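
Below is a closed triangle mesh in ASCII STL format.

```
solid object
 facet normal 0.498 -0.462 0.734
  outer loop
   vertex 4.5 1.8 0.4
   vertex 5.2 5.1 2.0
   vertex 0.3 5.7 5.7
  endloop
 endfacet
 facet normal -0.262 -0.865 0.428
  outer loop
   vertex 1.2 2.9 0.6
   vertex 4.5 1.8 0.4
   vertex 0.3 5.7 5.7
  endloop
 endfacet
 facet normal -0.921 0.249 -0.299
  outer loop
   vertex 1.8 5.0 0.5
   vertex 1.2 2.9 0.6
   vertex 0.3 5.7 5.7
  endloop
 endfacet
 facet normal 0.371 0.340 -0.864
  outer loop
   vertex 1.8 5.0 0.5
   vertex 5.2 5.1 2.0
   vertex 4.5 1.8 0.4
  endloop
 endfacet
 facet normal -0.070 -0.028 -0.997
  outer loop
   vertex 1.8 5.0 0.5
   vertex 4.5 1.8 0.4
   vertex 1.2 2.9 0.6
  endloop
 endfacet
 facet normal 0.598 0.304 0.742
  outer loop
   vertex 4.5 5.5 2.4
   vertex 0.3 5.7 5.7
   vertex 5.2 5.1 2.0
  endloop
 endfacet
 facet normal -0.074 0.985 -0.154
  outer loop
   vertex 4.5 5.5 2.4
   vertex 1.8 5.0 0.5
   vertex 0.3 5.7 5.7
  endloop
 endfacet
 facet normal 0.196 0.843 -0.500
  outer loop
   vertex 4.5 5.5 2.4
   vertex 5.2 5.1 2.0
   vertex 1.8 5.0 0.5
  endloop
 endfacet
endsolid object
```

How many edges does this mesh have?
12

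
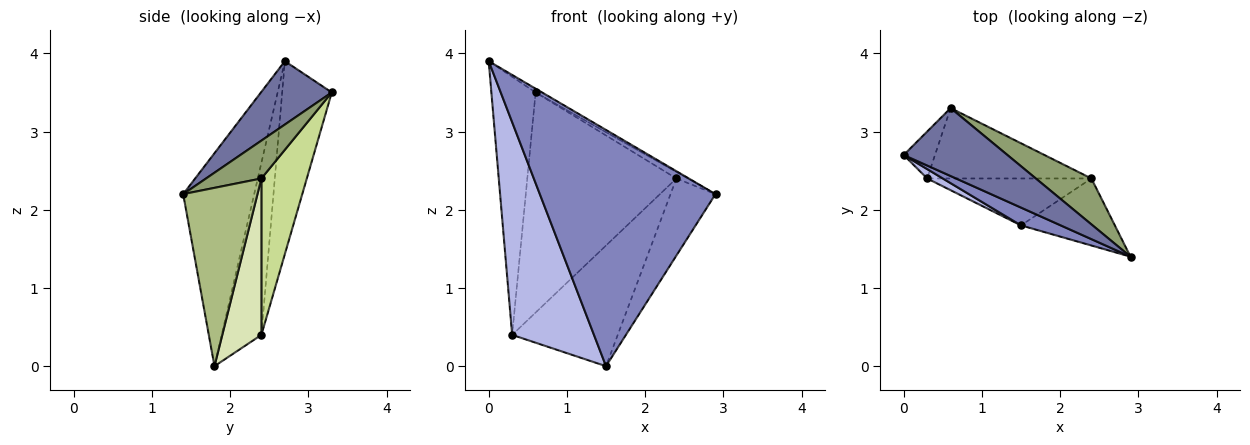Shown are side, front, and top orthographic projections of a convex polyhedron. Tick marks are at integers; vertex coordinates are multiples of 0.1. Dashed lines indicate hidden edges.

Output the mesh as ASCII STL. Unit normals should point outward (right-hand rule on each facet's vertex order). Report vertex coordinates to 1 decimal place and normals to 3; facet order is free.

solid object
 facet normal 0.521 0.047 0.852
  outer loop
   vertex 0.6 3.3 3.5
   vertex 0.0 2.7 3.9
   vertex 2.9 1.4 2.2
  endloop
 endfacet
 facet normal -0.374 -0.925 0.070
  outer loop
   vertex 1.5 1.8 0.0
   vertex 2.9 1.4 2.2
   vertex 0.0 2.7 3.9
  endloop
 endfacet
 facet normal -0.741 0.661 -0.120
  outer loop
   vertex 0.3 2.4 0.4
   vertex 0.0 2.7 3.9
   vertex 0.6 3.3 3.5
  endloop
 endfacet
 facet normal -0.436 -0.899 0.040
  outer loop
   vertex 0.3 2.4 0.4
   vertex 1.5 1.8 0.0
   vertex 0.0 2.7 3.9
  endloop
 endfacet
 facet normal 0.559 0.116 0.821
  outer loop
   vertex 2.4 2.4 2.4
   vertex 0.6 3.3 3.5
   vertex 2.9 1.4 2.2
  endloop
 endfacet
 facet normal 0.780 0.472 -0.411
  outer loop
   vertex 2.4 2.4 2.4
   vertex 2.9 1.4 2.2
   vertex 1.5 1.8 0.0
  endloop
 endfacet
 facet normal 0.279 0.915 -0.293
  outer loop
   vertex 2.4 2.4 2.4
   vertex 0.3 2.4 0.4
   vertex 0.6 3.3 3.5
  endloop
 endfacet
 facet normal 0.326 0.881 -0.343
  outer loop
   vertex 2.4 2.4 2.4
   vertex 1.5 1.8 0.0
   vertex 0.3 2.4 0.4
  endloop
 endfacet
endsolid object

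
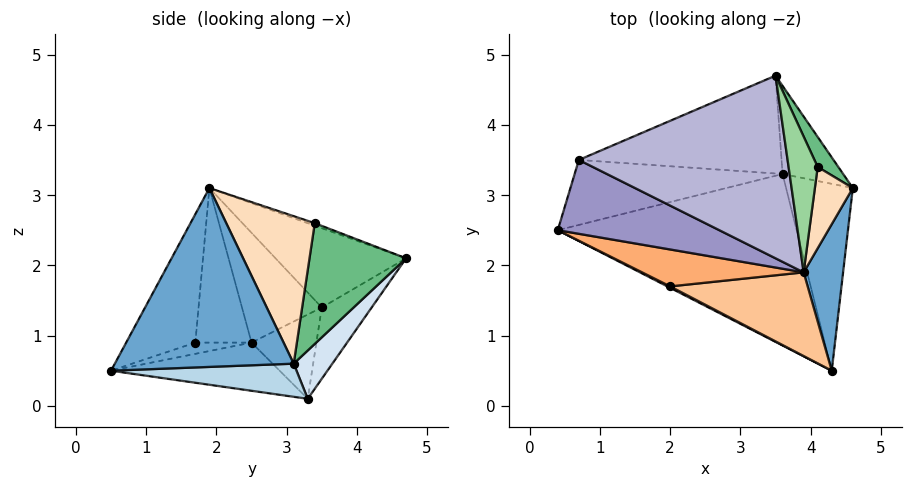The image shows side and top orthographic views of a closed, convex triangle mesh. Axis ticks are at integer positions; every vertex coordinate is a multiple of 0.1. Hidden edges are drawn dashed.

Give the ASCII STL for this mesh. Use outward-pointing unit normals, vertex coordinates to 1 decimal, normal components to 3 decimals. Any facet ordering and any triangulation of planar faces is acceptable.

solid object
 facet normal 0.969 -0.120 0.214
  outer loop
   vertex 3.9 1.9 3.1
   vertex 4.3 0.5 0.5
   vertex 4.6 3.1 0.6
  endloop
 endfacet
 facet normal -0.194 -0.186 -0.963
  outer loop
   vertex 3.6 3.3 0.1
   vertex 4.3 0.5 0.5
   vertex 0.4 2.5 0.9
  endloop
 endfacet
 facet normal 0.444 -0.017 -0.896
  outer loop
   vertex 3.6 3.3 0.1
   vertex 4.6 3.1 0.6
   vertex 4.3 0.5 0.5
  endloop
 endfacet
 facet normal 0.407 0.758 -0.510
  outer loop
   vertex 3.6 3.3 0.1
   vertex 3.5 4.7 2.1
   vertex 4.6 3.1 0.6
  endloop
 endfacet
 facet normal -0.444 -0.889 0.111
  outer loop
   vertex 2.0 1.7 0.9
   vertex 0.4 2.5 0.9
   vertex 4.3 0.5 0.5
  endloop
 endfacet
 facet normal -0.405 -0.810 0.424
  outer loop
   vertex 2.0 1.7 0.9
   vertex 3.9 1.9 3.1
   vertex 0.4 2.5 0.9
  endloop
 endfacet
 facet normal -0.370 -0.841 0.396
  outer loop
   vertex 2.0 1.7 0.9
   vertex 4.3 0.5 0.5
   vertex 3.9 1.9 3.1
  endloop
 endfacet
 facet normal 0.967 -0.046 0.249
  outer loop
   vertex 4.1 3.4 2.6
   vertex 3.9 1.9 3.1
   vertex 4.6 3.1 0.6
  endloop
 endfacet
 facet normal 0.875 0.461 0.149
  outer loop
   vertex 4.1 3.4 2.6
   vertex 4.6 3.1 0.6
   vertex 3.5 4.7 2.1
  endloop
 endfacet
 facet normal -0.081 0.325 0.942
  outer loop
   vertex 4.1 3.4 2.6
   vertex 3.5 4.7 2.1
   vertex 3.9 1.9 3.1
  endloop
 endfacet
 facet normal -0.326 0.499 -0.803
  outer loop
   vertex 0.7 3.5 1.4
   vertex 3.6 3.3 0.1
   vertex 0.4 2.5 0.9
  endloop
 endfacet
 facet normal -0.200 0.798 -0.569
  outer loop
   vertex 0.7 3.5 1.4
   vertex 3.5 4.7 2.1
   vertex 3.6 3.3 0.1
  endloop
 endfacet
 facet normal -0.546 -0.238 0.803
  outer loop
   vertex 0.7 3.5 1.4
   vertex 0.4 2.5 0.9
   vertex 3.9 1.9 3.1
  endloop
 endfacet
 facet normal -0.342 0.272 0.899
  outer loop
   vertex 0.7 3.5 1.4
   vertex 3.9 1.9 3.1
   vertex 3.5 4.7 2.1
  endloop
 endfacet
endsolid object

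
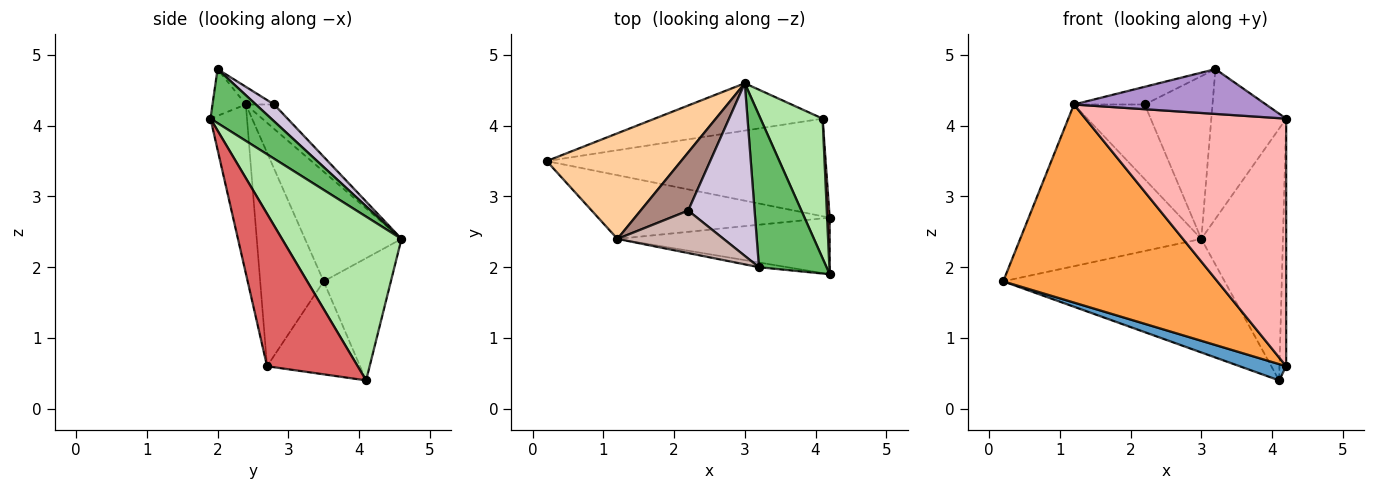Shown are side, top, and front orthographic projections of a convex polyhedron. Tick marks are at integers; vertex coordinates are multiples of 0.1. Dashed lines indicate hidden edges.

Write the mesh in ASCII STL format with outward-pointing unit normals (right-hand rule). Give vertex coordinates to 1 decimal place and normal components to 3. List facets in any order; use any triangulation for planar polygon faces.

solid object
 facet normal -0.312 -0.156 -0.937
  outer loop
   vertex 4.1 4.1 0.4
   vertex 4.2 2.7 0.6
   vertex 0.2 3.5 1.8
  endloop
 endfacet
 facet normal -0.270 0.889 -0.371
  outer loop
   vertex 4.1 4.1 0.4
   vertex 0.2 3.5 1.8
   vertex 3.0 4.6 2.4
  endloop
 endfacet
 facet normal -0.272 -0.916 -0.295
  outer loop
   vertex 1.2 2.4 4.3
   vertex 0.2 3.5 1.8
   vertex 4.2 2.7 0.6
  endloop
 endfacet
 facet normal -0.407 0.765 0.499
  outer loop
   vertex 1.2 2.4 4.3
   vertex 3.0 4.6 2.4
   vertex 0.2 3.5 1.8
  endloop
 endfacet
 facet normal 0.495 0.610 0.619
  outer loop
   vertex 4.2 1.9 4.1
   vertex 3.0 4.6 2.4
   vertex 3.2 2.0 4.8
  endloop
 endfacet
 facet normal 0.788 0.538 0.299
  outer loop
   vertex 4.2 1.9 4.1
   vertex 4.1 4.1 0.4
   vertex 3.0 4.6 2.4
  endloop
 endfacet
 facet normal 0.997 0.074 0.017
  outer loop
   vertex 4.2 1.9 4.1
   vertex 4.2 2.7 0.6
   vertex 4.1 4.1 0.4
  endloop
 endfacet
 facet normal -0.175 -0.960 -0.219
  outer loop
   vertex 4.2 1.9 4.1
   vertex 1.2 2.4 4.3
   vertex 4.2 2.7 0.6
  endloop
 endfacet
 facet normal -0.170 -0.980 -0.103
  outer loop
   vertex 4.2 1.9 4.1
   vertex 3.2 2.0 4.8
   vertex 1.2 2.4 4.3
  endloop
 endfacet
 facet normal 0.182 0.674 0.716
  outer loop
   vertex 2.2 2.8 4.3
   vertex 3.2 2.0 4.8
   vertex 3.0 4.6 2.4
  endloop
 endfacet
 facet normal -0.301 0.752 0.586
  outer loop
   vertex 2.2 2.8 4.3
   vertex 3.0 4.6 2.4
   vertex 1.2 2.4 4.3
  endloop
 endfacet
 facet normal -0.152 0.380 0.912
  outer loop
   vertex 2.2 2.8 4.3
   vertex 1.2 2.4 4.3
   vertex 3.2 2.0 4.8
  endloop
 endfacet
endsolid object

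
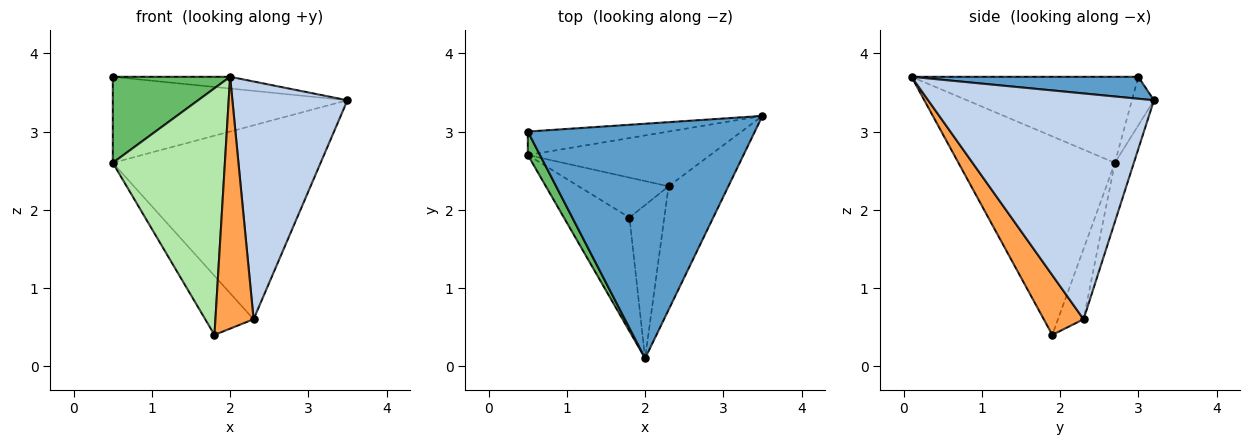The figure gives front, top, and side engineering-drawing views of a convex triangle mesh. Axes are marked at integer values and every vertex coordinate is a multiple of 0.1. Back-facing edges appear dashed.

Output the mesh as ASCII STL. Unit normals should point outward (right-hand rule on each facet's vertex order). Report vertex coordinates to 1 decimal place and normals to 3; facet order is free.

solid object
 facet normal 0.096 0.050 0.994
  outer loop
   vertex 2.0 0.1 3.7
   vertex 3.5 3.2 3.4
   vertex 0.5 3.0 3.7
  endloop
 endfacet
 facet normal 0.867 -0.442 -0.230
  outer loop
   vertex 2.3 2.3 0.6
   vertex 3.5 3.2 3.4
   vertex 2.0 0.1 3.7
  endloop
 endfacet
 facet normal 0.665 -0.638 -0.388
  outer loop
   vertex 2.3 2.3 0.6
   vertex 2.0 0.1 3.7
   vertex 1.8 1.9 0.4
  endloop
 endfacet
 facet normal -0.402 0.759 -0.513
  outer loop
   vertex 0.5 2.7 2.6
   vertex 2.3 2.3 0.6
   vertex 1.8 1.9 0.4
  endloop
 endfacet
 facet normal -0.881 -0.456 0.124
  outer loop
   vertex 0.5 2.7 2.6
   vertex 2.0 0.1 3.7
   vertex 0.5 3.0 3.7
  endloop
 endfacet
 facet normal -0.785 -0.563 -0.259
  outer loop
   vertex 0.5 2.7 2.6
   vertex 1.8 1.9 0.4
   vertex 2.0 0.1 3.7
  endloop
 endfacet
 facet normal -0.090 0.961 -0.262
  outer loop
   vertex 0.5 2.7 2.6
   vertex 0.5 3.0 3.7
   vertex 3.5 3.2 3.4
  endloop
 endfacet
 facet normal -0.088 0.959 -0.271
  outer loop
   vertex 0.5 2.7 2.6
   vertex 3.5 3.2 3.4
   vertex 2.3 2.3 0.6
  endloop
 endfacet
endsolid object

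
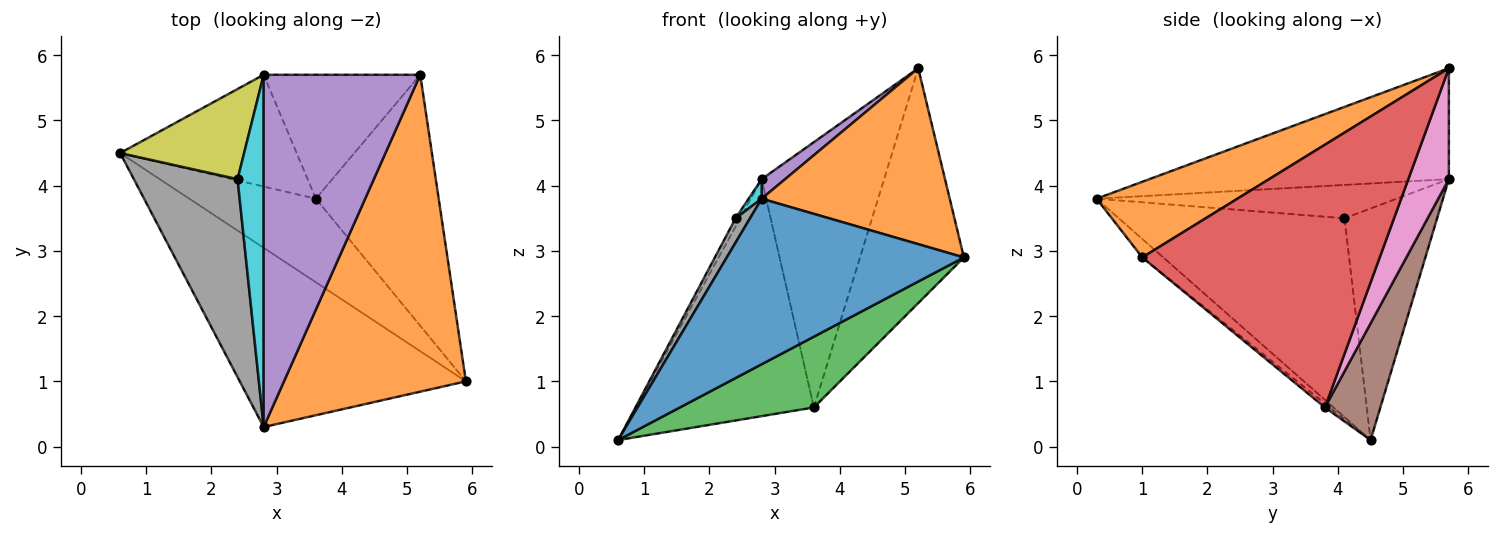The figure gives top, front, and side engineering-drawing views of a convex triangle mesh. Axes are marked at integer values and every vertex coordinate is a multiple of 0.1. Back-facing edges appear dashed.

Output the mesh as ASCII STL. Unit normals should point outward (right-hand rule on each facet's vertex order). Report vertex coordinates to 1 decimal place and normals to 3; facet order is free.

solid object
 facet normal -0.060 -0.677 -0.733
  outer loop
   vertex 2.8 0.3 3.8
   vertex 0.6 4.5 0.1
   vertex 5.9 1.0 2.9
  endloop
 endfacet
 facet normal 0.342 -0.456 0.822
  outer loop
   vertex 2.8 0.3 3.8
   vertex 5.9 1.0 2.9
   vertex 5.2 5.7 5.8
  endloop
 endfacet
 facet normal -0.024 -0.646 -0.763
  outer loop
   vertex 3.6 3.8 0.6
   vertex 5.9 1.0 2.9
   vertex 0.6 4.5 0.1
  endloop
 endfacet
 facet normal 0.842 0.368 -0.394
  outer loop
   vertex 3.6 3.8 0.6
   vertex 5.2 5.7 5.8
   vertex 5.9 1.0 2.9
  endloop
 endfacet
 facet normal -0.577 -0.045 0.815
  outer loop
   vertex 2.8 5.7 4.1
   vertex 2.8 0.3 3.8
   vertex 5.2 5.7 5.8
  endloop
 endfacet
 facet normal 0.272 0.870 -0.410
  outer loop
   vertex 2.8 5.7 4.1
   vertex 3.6 3.8 0.6
   vertex 0.6 4.5 0.1
  endloop
 endfacet
 facet normal 0.287 0.868 -0.405
  outer loop
   vertex 2.8 5.7 4.1
   vertex 5.2 5.7 5.8
   vertex 3.6 3.8 0.6
  endloop
 endfacet
 facet normal -0.885 -0.057 0.462
  outer loop
   vertex 2.4 4.1 3.5
   vertex 0.6 4.5 0.1
   vertex 2.8 0.3 3.8
  endloop
 endfacet
 facet normal -0.881 0.043 0.471
  outer loop
   vertex 2.4 4.1 3.5
   vertex 2.8 5.7 4.1
   vertex 0.6 4.5 0.1
  endloop
 endfacet
 facet normal -0.787 -0.034 0.616
  outer loop
   vertex 2.4 4.1 3.5
   vertex 2.8 0.3 3.8
   vertex 2.8 5.7 4.1
  endloop
 endfacet
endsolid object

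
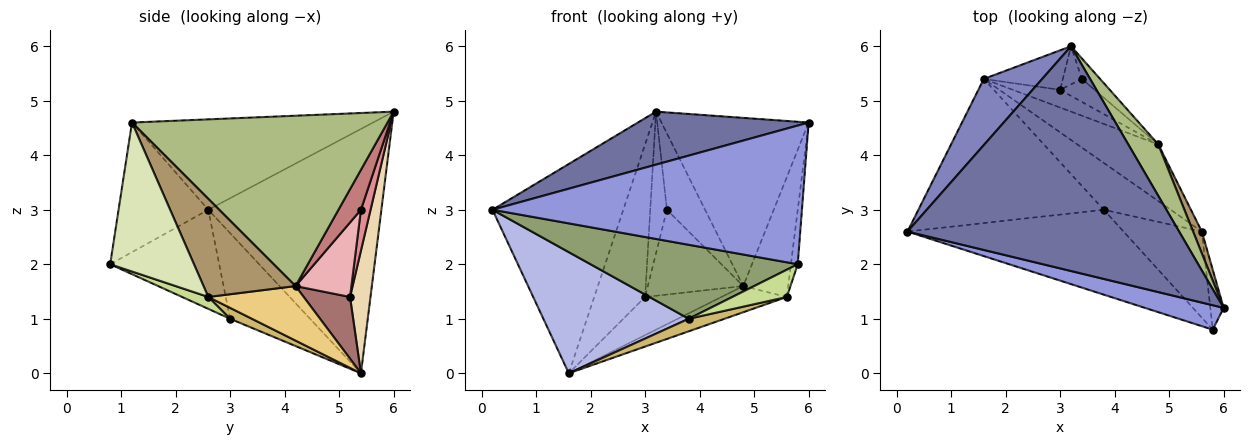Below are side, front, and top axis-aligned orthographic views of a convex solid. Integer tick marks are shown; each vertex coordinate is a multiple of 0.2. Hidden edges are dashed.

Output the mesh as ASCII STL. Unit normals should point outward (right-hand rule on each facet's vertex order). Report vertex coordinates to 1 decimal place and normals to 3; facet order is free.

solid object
 facet normal -0.308 -0.218 0.926
  outer loop
   vertex 3.2 6.0 4.8
   vertex 0.2 2.6 3.0
   vertex 6.0 1.2 4.6
  endloop
 endfacet
 facet normal -0.784 0.592 0.187
  outer loop
   vertex 1.6 5.4 0.0
   vertex 0.2 2.6 3.0
   vertex 3.2 6.0 4.8
  endloop
 endfacet
 facet normal -0.275 -0.947 0.167
  outer loop
   vertex 5.8 0.8 2.0
   vertex 6.0 1.2 4.6
   vertex 0.2 2.6 3.0
  endloop
 endfacet
 facet normal -0.334 -0.606 -0.722
  outer loop
   vertex 3.8 3.0 1.0
   vertex 0.2 2.6 3.0
   vertex 1.6 5.4 0.0
  endloop
 endfacet
 facet normal -0.327 -0.621 -0.712
  outer loop
   vertex 3.8 3.0 1.0
   vertex 5.8 0.8 2.0
   vertex 0.2 2.6 3.0
  endloop
 endfacet
 facet normal 0.857 0.493 0.151
  outer loop
   vertex 4.8 4.2 1.6
   vertex 3.2 6.0 4.8
   vertex 6.0 1.2 4.6
  endloop
 endfacet
 facet normal 0.143 -0.299 -0.944
  outer loop
   vertex 5.6 2.6 1.4
   vertex 5.8 0.8 2.0
   vertex 3.8 3.0 1.0
  endloop
 endfacet
 facet normal 0.993 0.081 -0.089
  outer loop
   vertex 5.6 2.6 1.4
   vertex 6.0 1.2 4.6
   vertex 5.8 0.8 2.0
  endloop
 endfacet
 facet normal 0.896 0.438 0.080
  outer loop
   vertex 5.6 2.6 1.4
   vertex 4.8 4.2 1.6
   vertex 6.0 1.2 4.6
  endloop
 endfacet
 facet normal 0.155 -0.255 -0.954
  outer loop
   vertex 5.6 2.6 1.4
   vertex 3.8 3.0 1.0
   vertex 1.6 5.4 0.0
  endloop
 endfacet
 facet normal 0.521 0.358 -0.775
  outer loop
   vertex 5.6 2.6 1.4
   vertex 1.6 5.4 0.0
   vertex 4.8 4.2 1.6
  endloop
 endfacet
 facet normal 0.363 0.902 -0.234
  outer loop
   vertex 3.0 5.2 1.4
   vertex 1.6 5.4 0.0
   vertex 3.2 6.0 4.8
  endloop
 endfacet
 facet normal 0.482 0.795 -0.369
  outer loop
   vertex 3.0 5.2 1.4
   vertex 4.8 4.2 1.6
   vertex 1.6 5.4 0.0
  endloop
 endfacet
 facet normal 0.495 0.839 -0.225
  outer loop
   vertex 3.4 5.4 3.0
   vertex 3.2 6.0 4.8
   vertex 4.8 4.2 1.6
  endloop
 endfacet
 facet normal 0.487 0.844 -0.227
  outer loop
   vertex 3.4 5.4 3.0
   vertex 3.0 5.2 1.4
   vertex 3.2 6.0 4.8
  endloop
 endfacet
 facet normal 0.492 0.840 -0.228
  outer loop
   vertex 3.4 5.4 3.0
   vertex 4.8 4.2 1.6
   vertex 3.0 5.2 1.4
  endloop
 endfacet
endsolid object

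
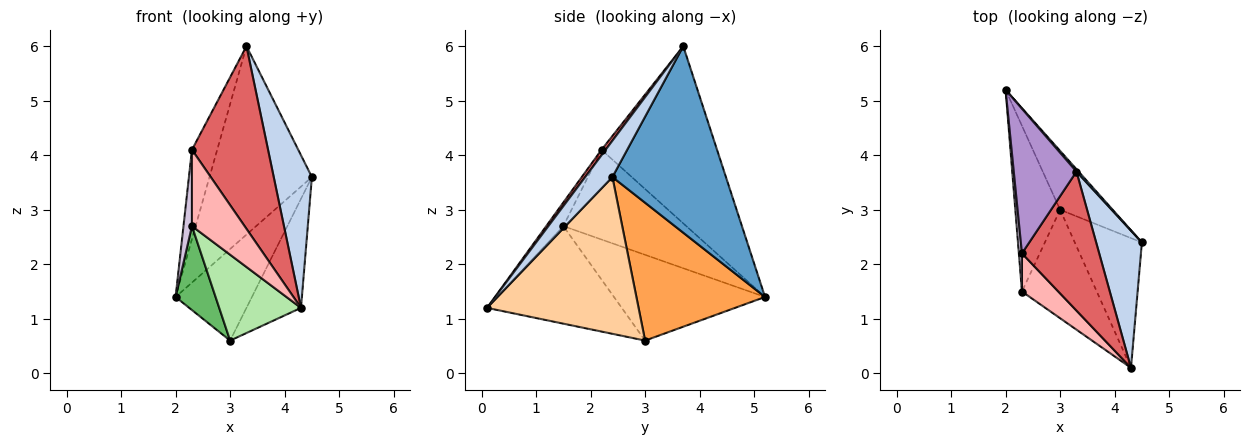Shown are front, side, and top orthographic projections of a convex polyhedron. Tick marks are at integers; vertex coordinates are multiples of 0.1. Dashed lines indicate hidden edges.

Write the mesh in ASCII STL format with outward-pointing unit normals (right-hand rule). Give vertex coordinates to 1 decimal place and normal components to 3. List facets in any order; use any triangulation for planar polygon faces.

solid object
 facet normal 0.743 0.670 0.009
  outer loop
   vertex 3.3 3.7 6.0
   vertex 4.5 2.4 3.6
   vertex 2.0 5.2 1.4
  endloop
 endfacet
 facet normal 0.469 -0.657 0.590
  outer loop
   vertex 3.3 3.7 6.0
   vertex 4.3 0.1 1.2
   vertex 4.5 2.4 3.6
  endloop
 endfacet
 facet normal 0.817 0.485 -0.312
  outer loop
   vertex 3.0 3.0 0.6
   vertex 2.0 5.2 1.4
   vertex 4.5 2.4 3.6
  endloop
 endfacet
 facet normal 0.873 0.314 -0.374
  outer loop
   vertex 3.0 3.0 0.6
   vertex 4.5 2.4 3.6
   vertex 4.3 0.1 1.2
  endloop
 endfacet
 facet normal -0.863 -0.228 -0.451
  outer loop
   vertex 3.0 3.0 0.6
   vertex 2.3 1.5 2.7
   vertex 2.0 5.2 1.4
  endloop
 endfacet
 facet normal -0.715 -0.434 -0.548
  outer loop
   vertex 3.0 3.0 0.6
   vertex 4.3 0.1 1.2
   vertex 2.3 1.5 2.7
  endloop
 endfacet
 facet normal 0.043 -0.795 0.605
  outer loop
   vertex 2.3 2.2 4.1
   vertex 4.3 0.1 1.2
   vertex 3.3 3.7 6.0
  endloop
 endfacet
 facet normal -0.279 -0.859 0.429
  outer loop
   vertex 2.3 2.2 4.1
   vertex 2.3 1.5 2.7
   vertex 4.3 0.1 1.2
  endloop
 endfacet
 facet normal -0.923 0.202 0.327
  outer loop
   vertex 2.3 2.2 4.1
   vertex 3.3 3.7 6.0
   vertex 2.0 5.2 1.4
  endloop
 endfacet
 facet normal -0.997 -0.069 0.034
  outer loop
   vertex 2.3 2.2 4.1
   vertex 2.0 5.2 1.4
   vertex 2.3 1.5 2.7
  endloop
 endfacet
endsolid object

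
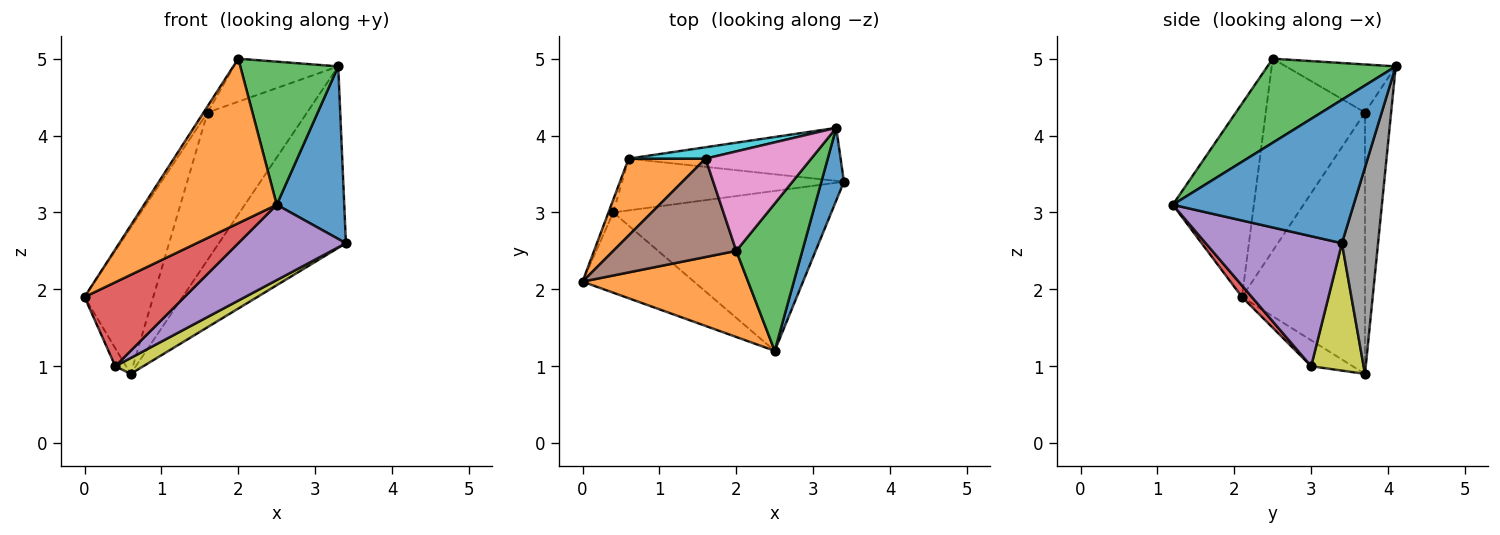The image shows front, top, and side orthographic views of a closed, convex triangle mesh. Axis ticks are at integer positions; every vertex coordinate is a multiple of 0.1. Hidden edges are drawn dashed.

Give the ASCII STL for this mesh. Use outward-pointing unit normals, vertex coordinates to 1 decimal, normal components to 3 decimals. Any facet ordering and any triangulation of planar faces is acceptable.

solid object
 facet normal 0.927 -0.346 0.146
  outer loop
   vertex 3.3 4.1 4.9
   vertex 2.5 1.2 3.1
   vertex 3.4 3.4 2.6
  endloop
 endfacet
 facet normal -0.476 -0.779 0.408
  outer loop
   vertex 2.0 2.5 5.0
   vertex 0.0 2.1 1.9
   vertex 2.5 1.2 3.1
  endloop
 endfacet
 facet normal 0.674 -0.515 0.530
  outer loop
   vertex 2.0 2.5 5.0
   vertex 2.5 1.2 3.1
   vertex 3.3 4.1 4.9
  endloop
 endfacet
 facet normal 0.071 -0.721 -0.689
  outer loop
   vertex 0.4 3.0 1.0
   vertex 2.5 1.2 3.1
   vertex 0.0 2.1 1.9
  endloop
 endfacet
 facet normal 0.475 -0.375 -0.796
  outer loop
   vertex 0.4 3.0 1.0
   vertex 3.4 3.4 2.6
   vertex 2.5 1.2 3.1
  endloop
 endfacet
 facet normal -0.842 0.034 0.539
  outer loop
   vertex 1.6 3.7 4.3
   vertex 0.0 2.1 1.9
   vertex 2.0 2.5 5.0
  endloop
 endfacet
 facet normal -0.385 0.366 0.847
  outer loop
   vertex 1.6 3.7 4.3
   vertex 2.0 2.5 5.0
   vertex 3.3 4.1 4.9
  endloop
 endfacet
 facet normal 0.263 0.926 -0.270
  outer loop
   vertex 0.6 3.7 0.9
   vertex 3.3 4.1 4.9
   vertex 3.4 3.4 2.6
  endloop
 endfacet
 facet normal 0.481 -0.257 -0.838
  outer loop
   vertex 0.6 3.7 0.9
   vertex 3.4 3.4 2.6
   vertex 0.4 3.0 1.0
  endloop
 endfacet
 facet normal -0.253 0.965 0.074
  outer loop
   vertex 0.6 3.7 0.9
   vertex 1.6 3.7 4.3
   vertex 3.3 4.1 4.9
  endloop
 endfacet
 facet normal -0.953 0.247 -0.176
  outer loop
   vertex 0.6 3.7 0.9
   vertex 0.4 3.0 1.0
   vertex 0.0 2.1 1.9
  endloop
 endfacet
 facet normal -0.846 0.472 0.249
  outer loop
   vertex 0.6 3.7 0.9
   vertex 0.0 2.1 1.9
   vertex 1.6 3.7 4.3
  endloop
 endfacet
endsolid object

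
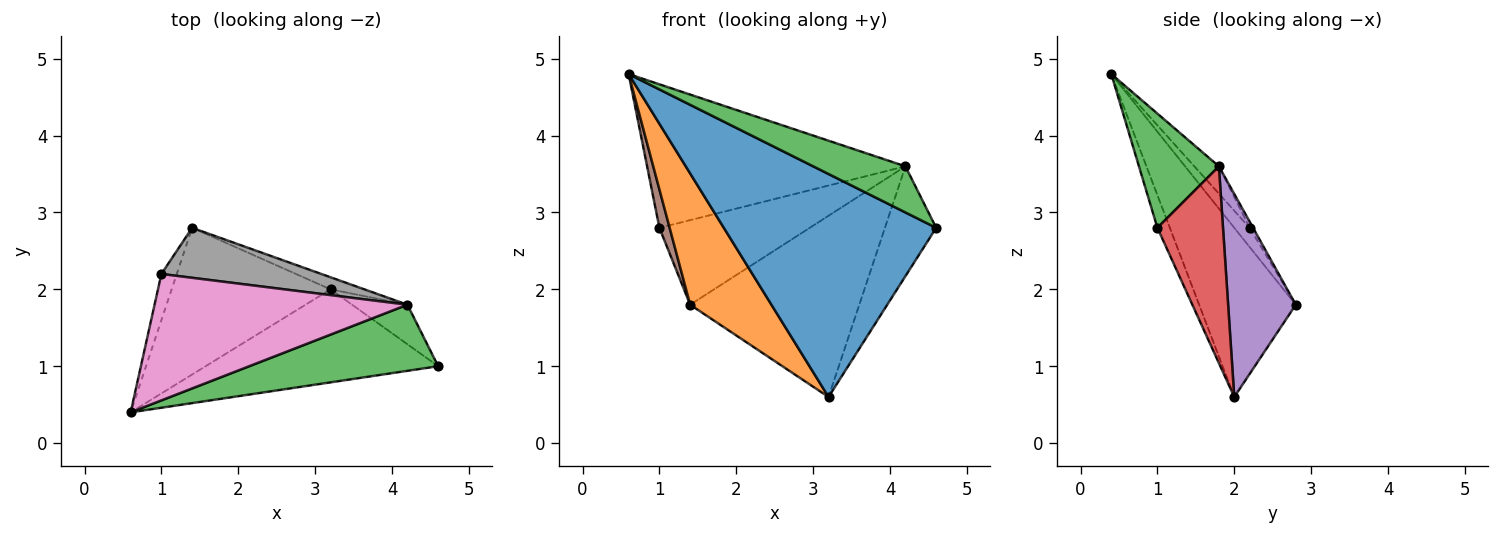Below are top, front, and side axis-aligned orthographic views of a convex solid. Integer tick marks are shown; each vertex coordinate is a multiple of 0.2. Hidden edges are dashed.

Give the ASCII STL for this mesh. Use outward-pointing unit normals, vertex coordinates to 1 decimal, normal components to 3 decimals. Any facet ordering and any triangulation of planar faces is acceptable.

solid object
 facet normal -0.054 -0.922 -0.385
  outer loop
   vertex 3.2 2.0 0.6
   vertex 4.6 1.0 2.8
   vertex 0.6 0.4 4.8
  endloop
 endfacet
 facet normal -0.621 -0.523 -0.584
  outer loop
   vertex 3.2 2.0 0.6
   vertex 0.6 0.4 4.8
   vertex 1.4 2.8 1.8
  endloop
 endfacet
 facet normal 0.444 -0.513 0.735
  outer loop
   vertex 4.2 1.8 3.6
   vertex 0.6 0.4 4.8
   vertex 4.6 1.0 2.8
  endloop
 endfacet
 facet normal 0.769 0.601 -0.216
  outer loop
   vertex 4.2 1.8 3.6
   vertex 4.6 1.0 2.8
   vertex 3.2 2.0 0.6
  endloop
 endfacet
 facet normal 0.371 0.927 -0.062
  outer loop
   vertex 4.2 1.8 3.6
   vertex 3.2 2.0 0.6
   vertex 1.4 2.8 1.8
  endloop
 endfacet
 facet normal -0.693 -0.462 -0.554
  outer loop
   vertex 1.0 2.2 2.8
   vertex 1.4 2.8 1.8
   vertex 0.6 0.4 4.8
  endloop
 endfacet
 facet normal -0.071 0.748 0.659
  outer loop
   vertex 1.0 2.2 2.8
   vertex 0.6 0.4 4.8
   vertex 4.2 1.8 3.6
  endloop
 endfacet
 facet normal -0.020 0.861 0.509
  outer loop
   vertex 1.0 2.2 2.8
   vertex 4.2 1.8 3.6
   vertex 1.4 2.8 1.8
  endloop
 endfacet
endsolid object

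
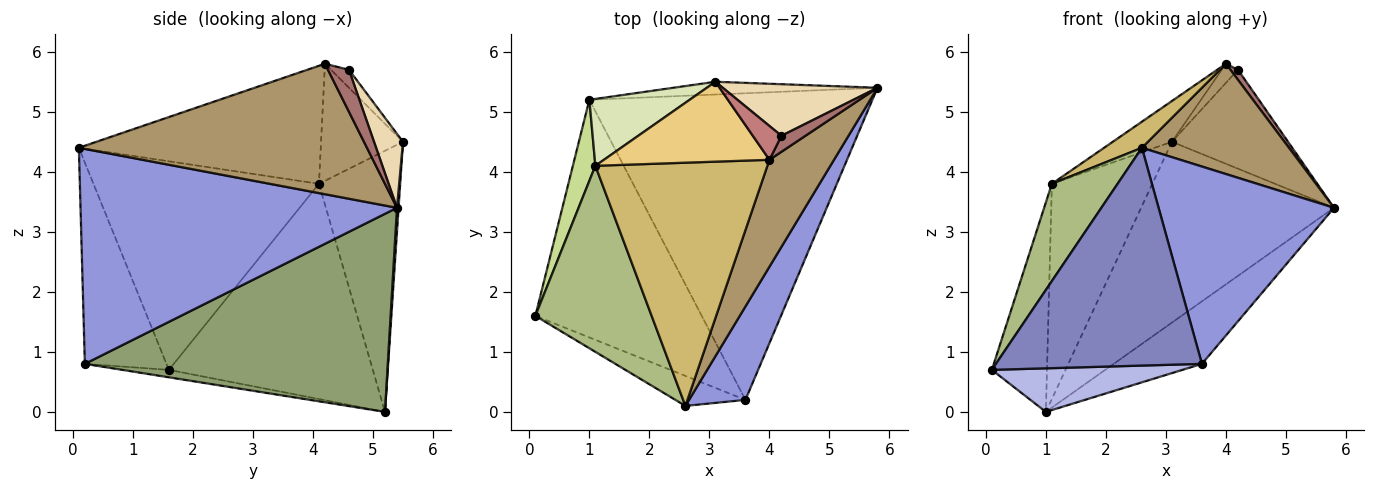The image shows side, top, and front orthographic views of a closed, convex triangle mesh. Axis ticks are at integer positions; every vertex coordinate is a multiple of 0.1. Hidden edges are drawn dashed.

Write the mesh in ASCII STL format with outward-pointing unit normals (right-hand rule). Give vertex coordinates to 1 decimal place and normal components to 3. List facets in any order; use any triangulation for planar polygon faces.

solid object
 facet normal 0.008 0.997 -0.070
  outer loop
   vertex 1.0 5.2 0.0
   vertex 3.1 5.5 4.5
   vertex 5.8 5.4 3.4
  endloop
 endfacet
 facet normal -0.365 -0.922 -0.127
  outer loop
   vertex 3.6 0.2 0.8
   vertex 2.6 0.1 4.4
   vertex 0.1 1.6 0.7
  endloop
 endfacet
 facet normal 0.852 -0.472 0.224
  outer loop
   vertex 3.6 0.2 0.8
   vertex 5.8 5.4 3.4
   vertex 2.6 0.1 4.4
  endloop
 endfacet
 facet normal -0.044 -0.180 -0.983
  outer loop
   vertex 3.6 0.2 0.8
   vertex 0.1 1.6 0.7
   vertex 1.0 5.2 0.0
  endloop
 endfacet
 facet normal 0.566 0.165 -0.808
  outer loop
   vertex 3.6 0.2 0.8
   vertex 1.0 5.2 0.0
   vertex 5.8 5.4 3.4
  endloop
 endfacet
 facet normal -0.846 -0.247 0.472
  outer loop
   vertex 1.1 4.1 3.8
   vertex 0.1 1.6 0.7
   vertex 2.6 0.1 4.4
  endloop
 endfacet
 facet normal -0.960 0.260 0.100
  outer loop
   vertex 1.1 4.1 3.8
   vertex 1.0 5.2 0.0
   vertex 0.1 1.6 0.7
  endloop
 endfacet
 facet normal -0.611 0.756 0.235
  outer loop
   vertex 1.1 4.1 3.8
   vertex 3.1 5.5 4.5
   vertex 1.0 5.2 0.0
  endloop
 endfacet
 facet normal 0.815 -0.416 0.403
  outer loop
   vertex 4.0 4.2 5.8
   vertex 2.6 0.1 4.4
   vertex 5.8 5.4 3.4
  endloop
 endfacet
 facet normal -0.563 -0.088 0.821
  outer loop
   vertex 4.0 4.2 5.8
   vertex 1.1 4.1 3.8
   vertex 2.6 0.1 4.4
  endloop
 endfacet
 facet normal -0.533 0.385 0.754
  outer loop
   vertex 4.0 4.2 5.8
   vertex 3.1 5.5 4.5
   vertex 1.1 4.1 3.8
  endloop
 endfacet
 facet normal 0.216 0.866 0.451
  outer loop
   vertex 4.2 4.6 5.7
   vertex 5.8 5.4 3.4
   vertex 3.1 5.5 4.5
  endloop
 endfacet
 facet normal 0.829 -0.296 0.474
  outer loop
   vertex 4.2 4.6 5.7
   vertex 4.0 4.2 5.8
   vertex 5.8 5.4 3.4
  endloop
 endfacet
 facet normal -0.480 0.431 0.764
  outer loop
   vertex 4.2 4.6 5.7
   vertex 3.1 5.5 4.5
   vertex 4.0 4.2 5.8
  endloop
 endfacet
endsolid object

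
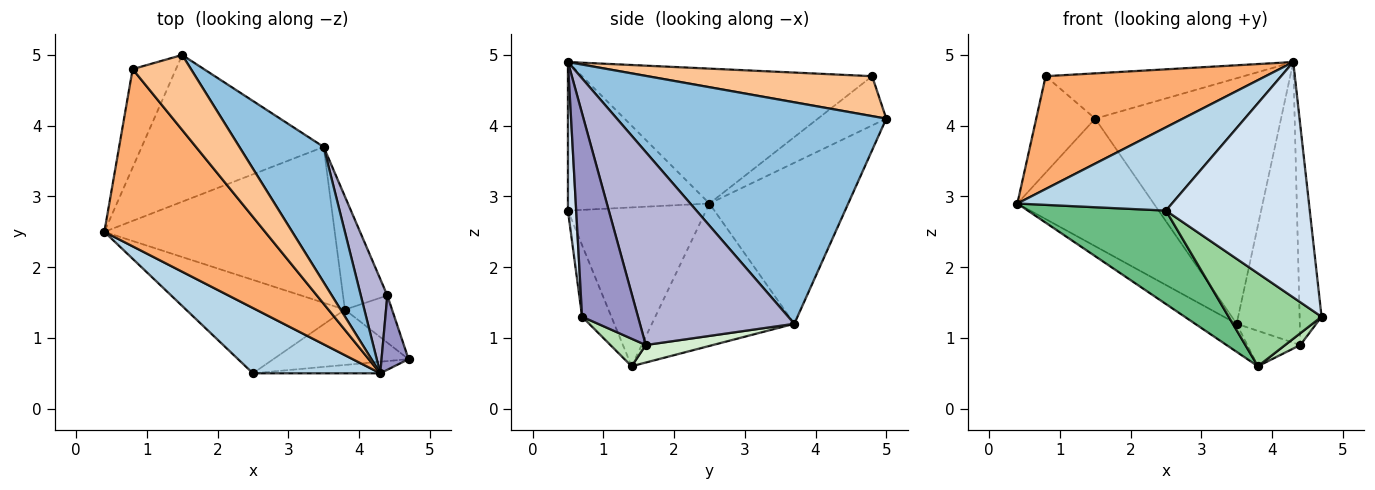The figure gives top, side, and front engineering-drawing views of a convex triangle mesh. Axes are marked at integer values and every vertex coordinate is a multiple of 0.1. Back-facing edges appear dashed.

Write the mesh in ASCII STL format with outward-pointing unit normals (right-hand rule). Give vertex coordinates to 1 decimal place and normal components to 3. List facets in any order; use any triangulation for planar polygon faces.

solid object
 facet normal -0.555 0.546 -0.628
  outer loop
   vertex 3.5 3.7 1.2
   vertex 0.4 2.5 2.9
   vertex 1.5 5.0 4.1
  endloop
 endfacet
 facet normal 0.786 0.542 0.299
  outer loop
   vertex 3.5 3.7 1.2
   vertex 1.5 5.0 4.1
   vertex 4.3 0.5 4.9
  endloop
 endfacet
 facet normal -0.584 -0.639 0.501
  outer loop
   vertex 2.5 0.5 2.8
   vertex 4.3 0.5 4.9
   vertex 0.4 2.5 2.9
  endloop
 endfacet
 facet normal 0.057 -0.997 -0.049
  outer loop
   vertex 2.5 0.5 2.8
   vertex 4.7 0.7 1.3
   vertex 4.3 0.5 4.9
  endloop
 endfacet
 facet normal -0.630 0.543 -0.554
  outer loop
   vertex 0.8 4.8 4.7
   vertex 1.5 5.0 4.1
   vertex 0.4 2.5 2.9
  endloop
 endfacet
 facet normal -0.578 -0.438 0.688
  outer loop
   vertex 0.8 4.8 4.7
   vertex 0.4 2.5 2.9
   vertex 4.3 0.5 4.9
  endloop
 endfacet
 facet normal 0.506 0.446 0.739
  outer loop
   vertex 0.8 4.8 4.7
   vertex 4.3 0.5 4.9
   vertex 1.5 5.0 4.1
  endloop
 endfacet
 facet normal -0.520 0.152 -0.841
  outer loop
   vertex 3.8 1.4 0.6
   vertex 0.4 2.5 2.9
   vertex 3.5 3.7 1.2
  endloop
 endfacet
 facet normal -0.577 -0.577 -0.577
  outer loop
   vertex 3.8 1.4 0.6
   vertex 2.5 0.5 2.8
   vertex 0.4 2.5 2.9
  endloop
 endfacet
 facet normal -0.261 -0.829 -0.494
  outer loop
   vertex 3.8 1.4 0.6
   vertex 4.7 0.7 1.3
   vertex 2.5 0.5 2.8
  endloop
 endfacet
 facet normal 0.493 -0.211 -0.844
  outer loop
   vertex 4.4 1.6 0.9
   vertex 4.7 0.7 1.3
   vertex 3.8 1.4 0.6
  endloop
 endfacet
 facet normal 0.353 0.279 -0.893
  outer loop
   vertex 4.4 1.6 0.9
   vertex 3.8 1.4 0.6
   vertex 3.5 3.7 1.2
  endloop
 endfacet
 facet normal 0.924 0.363 0.123
  outer loop
   vertex 4.4 1.6 0.9
   vertex 4.3 0.5 4.9
   vertex 4.7 0.7 1.3
  endloop
 endfacet
 facet normal 0.918 0.375 0.126
  outer loop
   vertex 4.4 1.6 0.9
   vertex 3.5 3.7 1.2
   vertex 4.3 0.5 4.9
  endloop
 endfacet
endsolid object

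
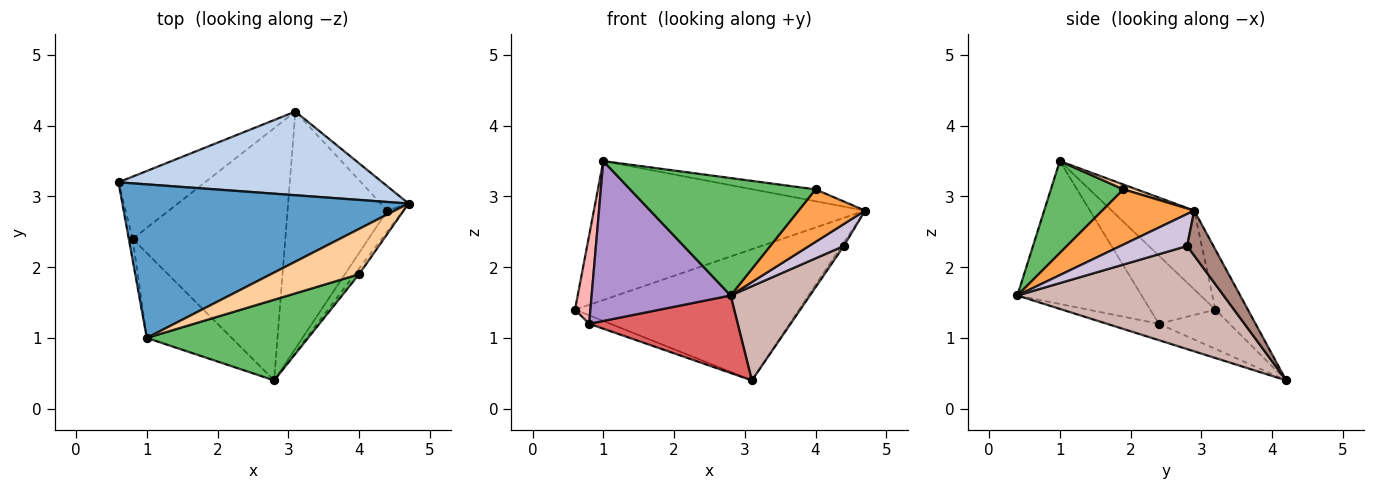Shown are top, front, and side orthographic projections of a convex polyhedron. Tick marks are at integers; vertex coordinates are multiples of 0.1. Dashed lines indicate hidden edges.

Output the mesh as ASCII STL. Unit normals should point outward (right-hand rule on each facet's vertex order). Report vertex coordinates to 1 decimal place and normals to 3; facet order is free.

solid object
 facet normal -0.200 0.657 0.727
  outer loop
   vertex 1.0 1.0 3.5
   vertex 4.7 2.9 2.8
   vertex 0.6 3.2 1.4
  endloop
 endfacet
 facet normal -0.121 0.837 0.534
  outer loop
   vertex 3.1 4.2 0.4
   vertex 0.6 3.2 1.4
   vertex 4.7 2.9 2.8
  endloop
 endfacet
 facet normal 0.809 -0.585 -0.062
  outer loop
   vertex 4.0 1.9 3.1
   vertex 2.8 0.4 1.6
   vertex 4.7 2.9 2.8
  endloop
 endfacet
 facet normal 0.053 0.253 0.966
  outer loop
   vertex 4.0 1.9 3.1
   vertex 4.7 2.9 2.8
   vertex 1.0 1.0 3.5
  endloop
 endfacet
 facet normal 0.307 -0.784 0.539
  outer loop
   vertex 4.0 1.9 3.1
   vertex 1.0 1.0 3.5
   vertex 2.8 0.4 1.6
  endloop
 endfacet
 facet normal -0.411 0.123 -0.903
  outer loop
   vertex 0.8 2.4 1.2
   vertex 0.6 3.2 1.4
   vertex 3.1 4.2 0.4
  endloop
 endfacet
 facet normal -0.102 -0.292 -0.951
  outer loop
   vertex 0.8 2.4 1.2
   vertex 3.1 4.2 0.4
   vertex 2.8 0.4 1.6
  endloop
 endfacet
 facet normal -0.972 -0.229 -0.055
  outer loop
   vertex 0.8 2.4 1.2
   vertex 1.0 1.0 3.5
   vertex 0.6 3.2 1.4
  endloop
 endfacet
 facet normal -0.620 -0.693 -0.368
  outer loop
   vertex 0.8 2.4 1.2
   vertex 2.8 0.4 1.6
   vertex 1.0 1.0 3.5
  endloop
 endfacet
 facet normal 0.812 -0.424 -0.402
  outer loop
   vertex 4.4 2.8 2.3
   vertex 4.7 2.9 2.8
   vertex 2.8 0.4 1.6
  endloop
 endfacet
 facet normal 0.848 0.076 -0.524
  outer loop
   vertex 4.4 2.8 2.3
   vertex 3.1 4.2 0.4
   vertex 4.7 2.9 2.8
  endloop
 endfacet
 facet normal 0.693 -0.266 -0.670
  outer loop
   vertex 4.4 2.8 2.3
   vertex 2.8 0.4 1.6
   vertex 3.1 4.2 0.4
  endloop
 endfacet
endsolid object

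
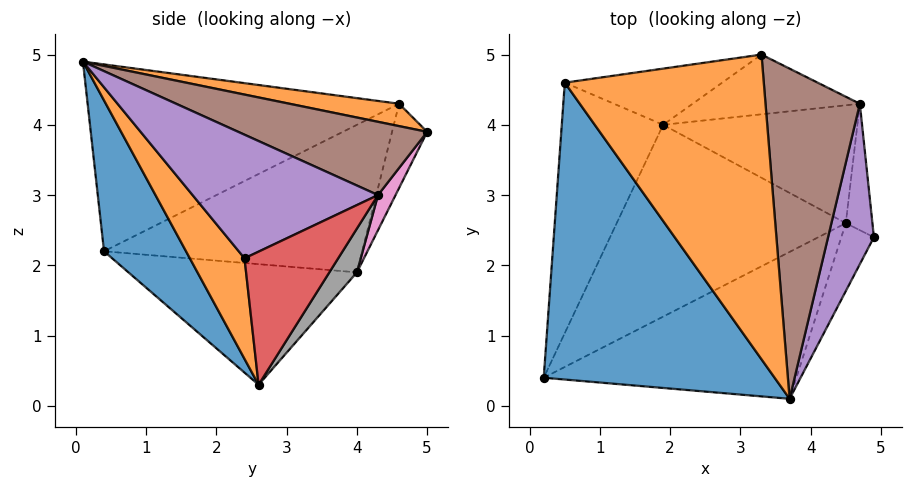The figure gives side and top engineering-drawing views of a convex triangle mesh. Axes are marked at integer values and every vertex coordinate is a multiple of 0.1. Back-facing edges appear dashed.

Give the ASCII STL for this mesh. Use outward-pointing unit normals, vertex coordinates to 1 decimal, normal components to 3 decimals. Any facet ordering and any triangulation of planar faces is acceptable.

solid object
 facet normal 0.255 -0.867 -0.427
  outer loop
   vertex 4.5 2.6 0.3
   vertex 3.7 0.1 4.9
   vertex 0.2 0.4 2.2
  endloop
 endfacet
 facet normal 0.717 -0.657 -0.232
  outer loop
   vertex 4.5 2.6 0.3
   vertex 4.9 2.4 2.1
   vertex 3.7 0.1 4.9
  endloop
 endfacet
 facet normal -0.461 0.145 -0.876
  outer loop
   vertex 1.9 4.0 1.9
   vertex 4.5 2.6 0.3
   vertex 0.2 0.4 2.2
  endloop
 endfacet
 facet normal 0.962 0.192 -0.192
  outer loop
   vertex 4.7 4.3 3.0
   vertex 4.9 2.4 2.1
   vertex 4.5 2.6 0.3
  endloop
 endfacet
 facet normal 0.936 -0.066 0.347
  outer loop
   vertex 4.7 4.3 3.0
   vertex 3.7 0.1 4.9
   vertex 4.9 2.4 2.1
  endloop
 endfacet
 facet normal 0.600 0.207 0.773
  outer loop
   vertex 4.7 4.3 3.0
   vertex 3.3 5.0 3.9
   vertex 3.7 0.1 4.9
  endloop
 endfacet
 facet normal 0.106 0.858 -0.503
  outer loop
   vertex 4.7 4.3 3.0
   vertex 1.9 4.0 1.9
   vertex 3.3 5.0 3.9
  endloop
 endfacet
 facet normal 0.121 0.836 -0.535
  outer loop
   vertex 4.7 4.3 3.0
   vertex 4.5 2.6 0.3
   vertex 1.9 4.0 1.9
  endloop
 endfacet
 facet normal -0.780 0.324 -0.536
  outer loop
   vertex 0.5 4.6 4.3
   vertex 1.9 4.0 1.9
   vertex 0.2 0.4 2.2
  endloop
 endfacet
 facet normal -0.180 0.924 -0.336
  outer loop
   vertex 0.5 4.6 4.3
   vertex 3.3 5.0 3.9
   vertex 1.9 4.0 1.9
  endloop
 endfacet
 facet normal -0.595 -0.325 0.735
  outer loop
   vertex 0.5 4.6 4.3
   vertex 0.2 0.4 2.2
   vertex 3.7 0.1 4.9
  endloop
 endfacet
 facet normal 0.109 0.207 0.972
  outer loop
   vertex 0.5 4.6 4.3
   vertex 3.7 0.1 4.9
   vertex 3.3 5.0 3.9
  endloop
 endfacet
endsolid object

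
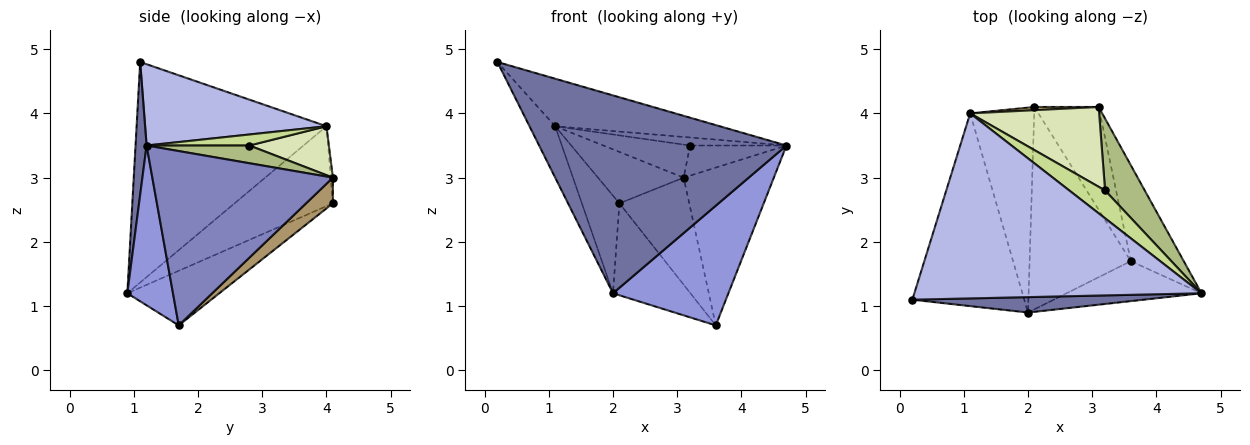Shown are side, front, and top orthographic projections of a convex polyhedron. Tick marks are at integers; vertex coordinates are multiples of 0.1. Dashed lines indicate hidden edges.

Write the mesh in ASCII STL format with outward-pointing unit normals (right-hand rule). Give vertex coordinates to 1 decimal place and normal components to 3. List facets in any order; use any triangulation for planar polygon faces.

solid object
 facet normal 0.045 -0.996 0.078
  outer loop
   vertex 2.0 0.9 1.2
   vertex 4.7 1.2 3.5
   vertex 0.2 1.1 4.8
  endloop
 endfacet
 facet normal 0.863 0.431 -0.262
  outer loop
   vertex 3.6 1.7 0.7
   vertex 3.1 4.1 3.0
   vertex 4.7 1.2 3.5
  endloop
 endfacet
 facet normal 0.351 -0.888 -0.297
  outer loop
   vertex 3.6 1.7 0.7
   vertex 4.7 1.2 3.5
   vertex 2.0 0.9 1.2
  endloop
 endfacet
 facet normal 0.265 0.240 0.934
  outer loop
   vertex 1.1 4.0 3.8
   vertex 0.2 1.1 4.8
   vertex 4.7 1.2 3.5
  endloop
 endfacet
 facet normal -0.885 0.120 -0.449
  outer loop
   vertex 1.1 4.0 3.8
   vertex 2.0 0.9 1.2
   vertex 0.2 1.1 4.8
  endloop
 endfacet
 facet normal 0.381 0.357 0.853
  outer loop
   vertex 3.2 2.8 3.5
   vertex 4.7 1.2 3.5
   vertex 3.1 4.1 3.0
  endloop
 endfacet
 facet normal 0.284 0.266 0.921
  outer loop
   vertex 3.2 2.8 3.5
   vertex 1.1 4.0 3.8
   vertex 4.7 1.2 3.5
  endloop
 endfacet
 facet normal 0.331 0.361 0.872
  outer loop
   vertex 3.2 2.8 3.5
   vertex 3.1 4.1 3.0
   vertex 1.1 4.0 3.8
  endloop
 endfacet
 facet normal 0.267 0.695 -0.667
  outer loop
   vertex 2.1 4.1 2.6
   vertex 3.1 4.1 3.0
   vertex 3.6 1.7 0.7
  endloop
 endfacet
 facet normal -0.025 0.998 0.062
  outer loop
   vertex 2.1 4.1 2.6
   vertex 1.1 4.0 3.8
   vertex 3.1 4.1 3.0
  endloop
 endfacet
 facet normal -0.441 0.371 -0.817
  outer loop
   vertex 2.1 4.1 2.6
   vertex 3.6 1.7 0.7
   vertex 2.0 0.9 1.2
  endloop
 endfacet
 facet normal -0.748 0.286 -0.599
  outer loop
   vertex 2.1 4.1 2.6
   vertex 2.0 0.9 1.2
   vertex 1.1 4.0 3.8
  endloop
 endfacet
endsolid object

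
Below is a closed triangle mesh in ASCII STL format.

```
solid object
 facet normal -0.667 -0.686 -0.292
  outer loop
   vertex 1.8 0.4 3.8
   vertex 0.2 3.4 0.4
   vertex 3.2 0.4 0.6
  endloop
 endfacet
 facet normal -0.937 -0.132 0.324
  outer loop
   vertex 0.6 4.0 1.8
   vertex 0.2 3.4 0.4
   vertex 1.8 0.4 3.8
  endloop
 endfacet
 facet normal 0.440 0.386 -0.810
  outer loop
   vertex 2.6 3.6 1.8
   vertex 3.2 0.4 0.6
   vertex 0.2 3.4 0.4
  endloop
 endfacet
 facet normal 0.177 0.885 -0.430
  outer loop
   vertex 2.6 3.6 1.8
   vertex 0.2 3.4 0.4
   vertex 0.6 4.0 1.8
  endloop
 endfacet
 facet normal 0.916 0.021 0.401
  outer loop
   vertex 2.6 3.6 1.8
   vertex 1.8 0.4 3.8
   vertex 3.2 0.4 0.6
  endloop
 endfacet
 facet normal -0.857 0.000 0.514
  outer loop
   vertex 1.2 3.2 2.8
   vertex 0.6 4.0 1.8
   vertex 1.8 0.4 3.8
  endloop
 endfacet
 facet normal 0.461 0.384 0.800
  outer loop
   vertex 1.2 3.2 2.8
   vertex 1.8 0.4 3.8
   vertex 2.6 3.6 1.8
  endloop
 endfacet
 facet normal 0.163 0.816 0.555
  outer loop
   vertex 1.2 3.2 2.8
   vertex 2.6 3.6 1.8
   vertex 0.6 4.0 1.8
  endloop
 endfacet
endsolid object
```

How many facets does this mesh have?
8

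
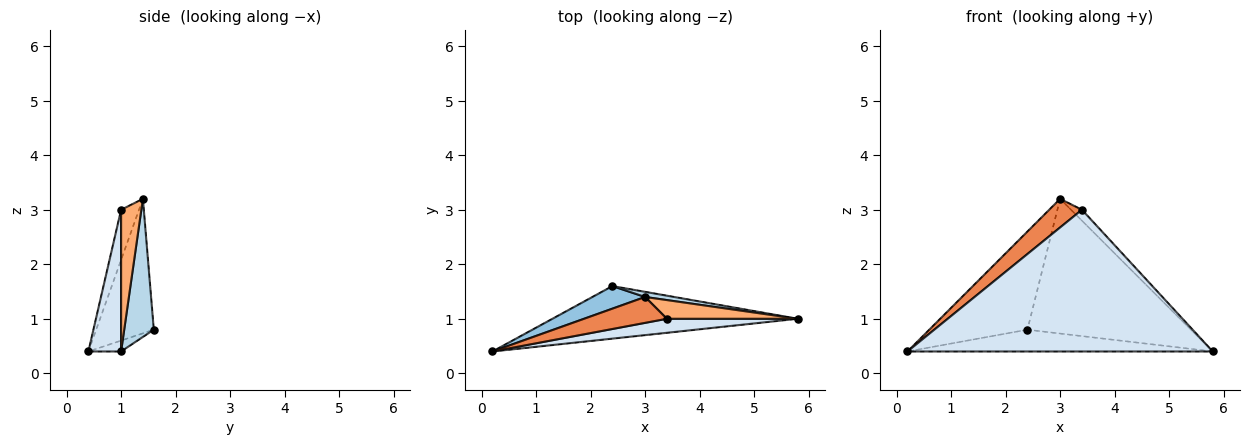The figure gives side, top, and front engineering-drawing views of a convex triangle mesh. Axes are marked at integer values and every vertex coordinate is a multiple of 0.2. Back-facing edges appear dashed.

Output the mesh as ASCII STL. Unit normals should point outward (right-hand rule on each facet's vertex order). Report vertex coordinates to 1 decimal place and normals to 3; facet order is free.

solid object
 facet normal -0.041 0.383 -0.923
  outer loop
   vertex 2.4 1.6 0.8
   vertex 5.8 1.0 0.4
   vertex 0.2 0.4 0.4
  endloop
 endfacet
 facet normal -0.497 0.846 0.195
  outer loop
   vertex 3.0 1.4 3.2
   vertex 2.4 1.6 0.8
   vertex 0.2 0.4 0.4
  endloop
 endfacet
 facet normal 0.178 0.983 0.037
  outer loop
   vertex 3.0 1.4 3.2
   vertex 5.8 1.0 0.4
   vertex 2.4 1.6 0.8
  endloop
 endfacet
 facet normal 0.106 -0.990 0.098
  outer loop
   vertex 3.4 1.0 3.0
   vertex 0.2 0.4 0.4
   vertex 5.8 1.0 0.4
  endloop
 endfacet
 facet normal -0.376 -0.687 0.622
  outer loop
   vertex 3.4 1.0 3.0
   vertex 3.0 1.4 3.2
   vertex 0.2 0.4 0.4
  endloop
 endfacet
 facet normal 0.683 0.368 0.631
  outer loop
   vertex 3.4 1.0 3.0
   vertex 5.8 1.0 0.4
   vertex 3.0 1.4 3.2
  endloop
 endfacet
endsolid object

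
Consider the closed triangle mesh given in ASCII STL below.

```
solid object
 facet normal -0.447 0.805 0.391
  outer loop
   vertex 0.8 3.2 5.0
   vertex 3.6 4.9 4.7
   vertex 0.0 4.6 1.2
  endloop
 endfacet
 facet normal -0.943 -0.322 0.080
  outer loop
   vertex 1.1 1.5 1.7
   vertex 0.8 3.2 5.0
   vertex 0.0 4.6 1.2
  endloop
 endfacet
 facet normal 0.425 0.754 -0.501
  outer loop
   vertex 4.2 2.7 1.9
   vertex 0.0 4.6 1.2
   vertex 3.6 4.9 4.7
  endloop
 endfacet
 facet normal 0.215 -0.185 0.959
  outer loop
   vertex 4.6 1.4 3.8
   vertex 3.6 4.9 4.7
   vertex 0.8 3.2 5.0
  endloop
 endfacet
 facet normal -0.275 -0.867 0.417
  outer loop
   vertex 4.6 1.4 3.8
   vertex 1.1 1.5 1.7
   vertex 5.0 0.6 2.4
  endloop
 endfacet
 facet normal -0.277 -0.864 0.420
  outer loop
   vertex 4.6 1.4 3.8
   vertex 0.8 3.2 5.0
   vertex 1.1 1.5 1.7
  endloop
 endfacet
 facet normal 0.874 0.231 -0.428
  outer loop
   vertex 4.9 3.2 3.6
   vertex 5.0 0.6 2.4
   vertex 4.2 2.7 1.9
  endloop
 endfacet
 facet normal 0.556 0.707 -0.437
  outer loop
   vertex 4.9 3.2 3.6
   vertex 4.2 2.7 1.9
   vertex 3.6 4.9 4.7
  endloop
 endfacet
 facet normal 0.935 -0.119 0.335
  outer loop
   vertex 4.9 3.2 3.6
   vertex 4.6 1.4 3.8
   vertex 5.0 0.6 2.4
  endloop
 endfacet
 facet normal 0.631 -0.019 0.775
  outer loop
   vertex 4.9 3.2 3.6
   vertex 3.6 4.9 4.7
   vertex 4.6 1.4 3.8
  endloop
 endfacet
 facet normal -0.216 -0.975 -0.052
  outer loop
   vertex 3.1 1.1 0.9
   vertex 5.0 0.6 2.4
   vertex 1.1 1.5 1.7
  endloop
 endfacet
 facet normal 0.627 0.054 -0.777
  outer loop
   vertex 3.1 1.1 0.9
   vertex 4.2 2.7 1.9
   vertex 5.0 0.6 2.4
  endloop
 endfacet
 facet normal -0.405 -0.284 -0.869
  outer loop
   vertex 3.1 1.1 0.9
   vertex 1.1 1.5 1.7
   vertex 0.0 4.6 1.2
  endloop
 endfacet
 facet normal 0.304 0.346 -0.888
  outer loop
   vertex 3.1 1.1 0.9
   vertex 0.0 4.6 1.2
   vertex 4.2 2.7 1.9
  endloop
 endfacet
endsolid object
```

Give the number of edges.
21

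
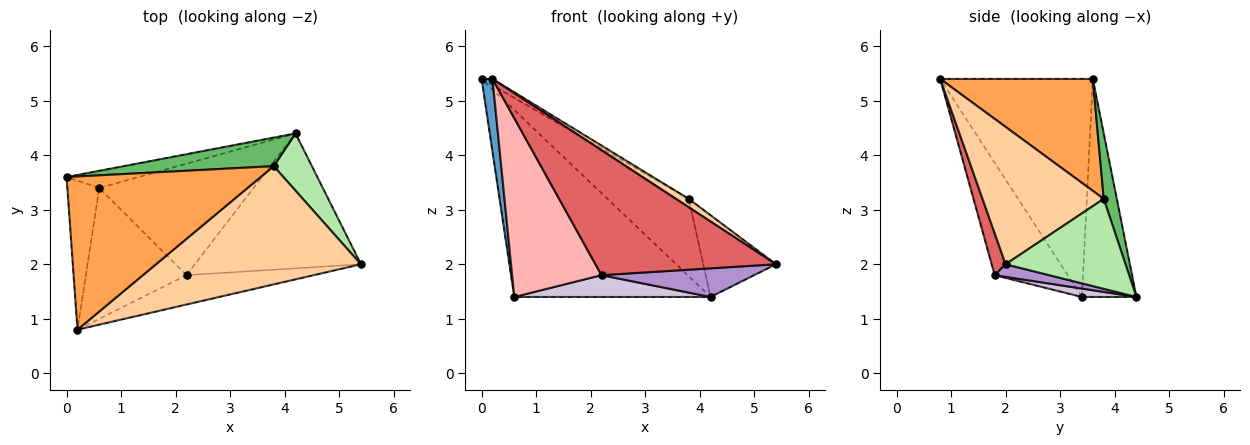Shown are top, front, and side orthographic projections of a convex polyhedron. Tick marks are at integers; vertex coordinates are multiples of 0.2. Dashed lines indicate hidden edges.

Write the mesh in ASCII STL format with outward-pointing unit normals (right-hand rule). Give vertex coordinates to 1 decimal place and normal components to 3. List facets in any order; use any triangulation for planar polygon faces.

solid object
 facet normal -0.987 -0.070 -0.145
  outer loop
   vertex 0.6 3.4 1.4
   vertex 0.2 0.8 5.4
   vertex 0.0 3.6 5.4
  endloop
 endfacet
 facet normal -0.267 0.960 -0.088
  outer loop
   vertex 0.6 3.4 1.4
   vertex 0.0 3.6 5.4
   vertex 4.2 4.4 1.4
  endloop
 endfacet
 facet normal 0.499 0.036 0.866
  outer loop
   vertex 3.8 3.8 3.2
   vertex 0.0 3.6 5.4
   vertex 0.2 0.8 5.4
  endloop
 endfacet
 facet normal 0.556 -0.059 0.829
  outer loop
   vertex 3.8 3.8 3.2
   vertex 0.2 0.8 5.4
   vertex 5.4 2.0 2.0
  endloop
 endfacet
 facet normal 0.149 0.928 0.342
  outer loop
   vertex 3.8 3.8 3.2
   vertex 4.2 4.4 1.4
   vertex 0.0 3.6 5.4
  endloop
 endfacet
 facet normal 0.804 0.487 0.341
  outer loop
   vertex 3.8 3.8 3.2
   vertex 5.4 2.0 2.0
   vertex 4.2 4.4 1.4
  endloop
 endfacet
 facet normal 0.075 -0.971 -0.228
  outer loop
   vertex 2.2 1.8 1.8
   vertex 5.4 2.0 2.0
   vertex 0.2 0.8 5.4
  endloop
 endfacet
 facet normal -0.550 -0.674 -0.493
  outer loop
   vertex 2.2 1.8 1.8
   vertex 0.2 0.8 5.4
   vertex 0.6 3.4 1.4
  endloop
 endfacet
 facet normal 0.074 -0.207 -0.976
  outer loop
   vertex 2.2 1.8 1.8
   vertex 4.2 4.4 1.4
   vertex 5.4 2.0 2.0
  endloop
 endfacet
 facet normal 0.053 -0.192 -0.980
  outer loop
   vertex 2.2 1.8 1.8
   vertex 0.6 3.4 1.4
   vertex 4.2 4.4 1.4
  endloop
 endfacet
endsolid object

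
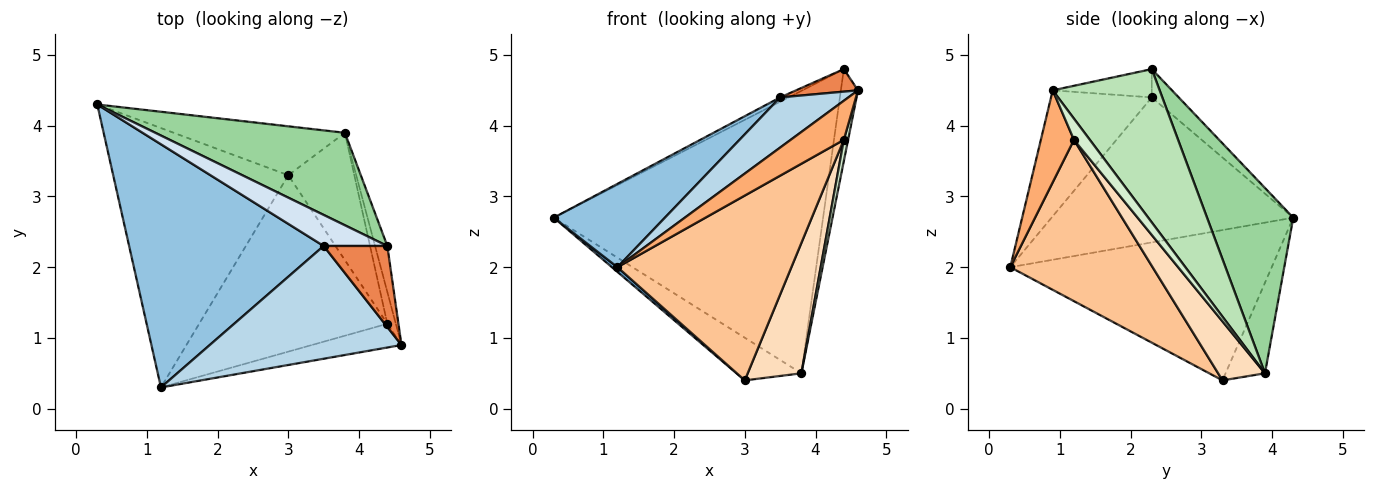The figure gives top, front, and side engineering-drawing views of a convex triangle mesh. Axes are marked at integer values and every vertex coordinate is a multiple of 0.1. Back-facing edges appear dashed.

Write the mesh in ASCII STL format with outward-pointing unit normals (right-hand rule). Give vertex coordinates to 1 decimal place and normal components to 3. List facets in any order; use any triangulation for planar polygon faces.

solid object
 facet normal -0.651 -0.014 -0.759
  outer loop
   vertex 3.0 3.3 0.4
   vertex 1.2 0.3 2.0
   vertex 0.3 4.3 2.7
  endloop
 endfacet
 facet normal -0.576 -0.265 0.773
  outer loop
   vertex 3.5 2.3 4.4
   vertex 0.3 4.3 2.7
   vertex 1.2 0.3 2.0
  endloop
 endfacet
 facet normal -0.515 -0.348 0.783
  outer loop
   vertex 3.5 2.3 4.4
   vertex 1.2 0.3 2.0
   vertex 4.6 0.9 4.5
  endloop
 endfacet
 facet normal -0.403 0.126 0.907
  outer loop
   vertex 3.5 2.3 4.4
   vertex 4.4 2.3 4.8
   vertex 0.3 4.3 2.7
  endloop
 endfacet
 facet normal -0.394 -0.246 0.886
  outer loop
   vertex 3.5 2.3 4.4
   vertex 4.6 0.9 4.5
   vertex 4.4 2.3 4.8
  endloop
 endfacet
 facet normal 0.470 -0.755 -0.458
  outer loop
   vertex 4.4 1.2 3.8
   vertex 4.6 0.9 4.5
   vertex 1.2 0.3 2.0
  endloop
 endfacet
 facet normal 0.509 -0.623 -0.594
  outer loop
   vertex 4.4 1.2 3.8
   vertex 1.2 0.3 2.0
   vertex 3.0 3.3 0.4
  endloop
 endfacet
 facet normal 0.529 -0.607 -0.593
  outer loop
   vertex 3.8 3.9 0.5
   vertex 4.4 1.2 3.8
   vertex 3.0 3.3 0.4
  endloop
 endfacet
 facet normal -0.370 0.610 -0.700
  outer loop
   vertex 3.8 3.9 0.5
   vertex 3.0 3.3 0.4
   vertex 0.3 4.3 2.7
  endloop
 endfacet
 facet normal 0.291 0.909 0.298
  outer loop
   vertex 3.8 3.9 0.5
   vertex 0.3 4.3 2.7
   vertex 4.4 2.3 4.8
  endloop
 endfacet
 facet normal 0.984 0.157 -0.079
  outer loop
   vertex 3.8 3.9 0.5
   vertex 4.4 2.3 4.8
   vertex 4.6 0.9 4.5
  endloop
 endfacet
 facet normal 0.901 -0.240 -0.361
  outer loop
   vertex 3.8 3.9 0.5
   vertex 4.6 0.9 4.5
   vertex 4.4 1.2 3.8
  endloop
 endfacet
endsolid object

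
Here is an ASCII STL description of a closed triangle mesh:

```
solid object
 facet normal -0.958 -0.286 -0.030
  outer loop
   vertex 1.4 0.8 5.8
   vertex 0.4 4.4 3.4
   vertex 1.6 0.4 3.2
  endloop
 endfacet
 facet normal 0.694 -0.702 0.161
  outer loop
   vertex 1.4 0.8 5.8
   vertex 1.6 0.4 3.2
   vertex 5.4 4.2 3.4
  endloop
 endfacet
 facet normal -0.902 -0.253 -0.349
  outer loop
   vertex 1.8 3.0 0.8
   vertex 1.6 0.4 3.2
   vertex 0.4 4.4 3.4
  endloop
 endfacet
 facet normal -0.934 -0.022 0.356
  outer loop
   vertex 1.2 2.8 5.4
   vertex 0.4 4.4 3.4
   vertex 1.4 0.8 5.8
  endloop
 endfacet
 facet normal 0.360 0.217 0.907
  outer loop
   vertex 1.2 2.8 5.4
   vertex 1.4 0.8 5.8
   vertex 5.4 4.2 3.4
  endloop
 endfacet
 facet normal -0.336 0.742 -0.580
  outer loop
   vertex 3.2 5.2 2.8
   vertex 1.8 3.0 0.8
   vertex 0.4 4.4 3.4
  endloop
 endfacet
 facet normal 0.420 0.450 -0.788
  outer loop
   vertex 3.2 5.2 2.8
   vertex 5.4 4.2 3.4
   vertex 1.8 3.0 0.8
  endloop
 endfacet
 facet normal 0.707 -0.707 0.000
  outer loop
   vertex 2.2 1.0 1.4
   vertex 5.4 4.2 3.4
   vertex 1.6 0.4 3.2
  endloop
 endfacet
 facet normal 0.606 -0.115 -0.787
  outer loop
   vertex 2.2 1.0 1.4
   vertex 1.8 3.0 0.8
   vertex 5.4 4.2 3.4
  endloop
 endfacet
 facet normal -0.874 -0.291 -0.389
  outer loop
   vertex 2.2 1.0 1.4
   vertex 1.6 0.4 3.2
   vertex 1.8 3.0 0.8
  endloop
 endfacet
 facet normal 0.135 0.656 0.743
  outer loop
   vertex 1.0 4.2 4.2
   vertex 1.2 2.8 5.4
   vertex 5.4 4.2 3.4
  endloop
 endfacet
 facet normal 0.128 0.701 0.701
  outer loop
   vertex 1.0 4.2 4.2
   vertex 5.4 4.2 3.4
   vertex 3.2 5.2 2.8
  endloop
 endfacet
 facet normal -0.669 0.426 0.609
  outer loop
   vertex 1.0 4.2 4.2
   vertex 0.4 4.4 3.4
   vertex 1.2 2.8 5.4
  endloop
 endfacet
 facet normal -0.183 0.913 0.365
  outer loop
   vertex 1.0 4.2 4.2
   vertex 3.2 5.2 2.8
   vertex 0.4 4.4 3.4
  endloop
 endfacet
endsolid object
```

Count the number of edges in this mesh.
21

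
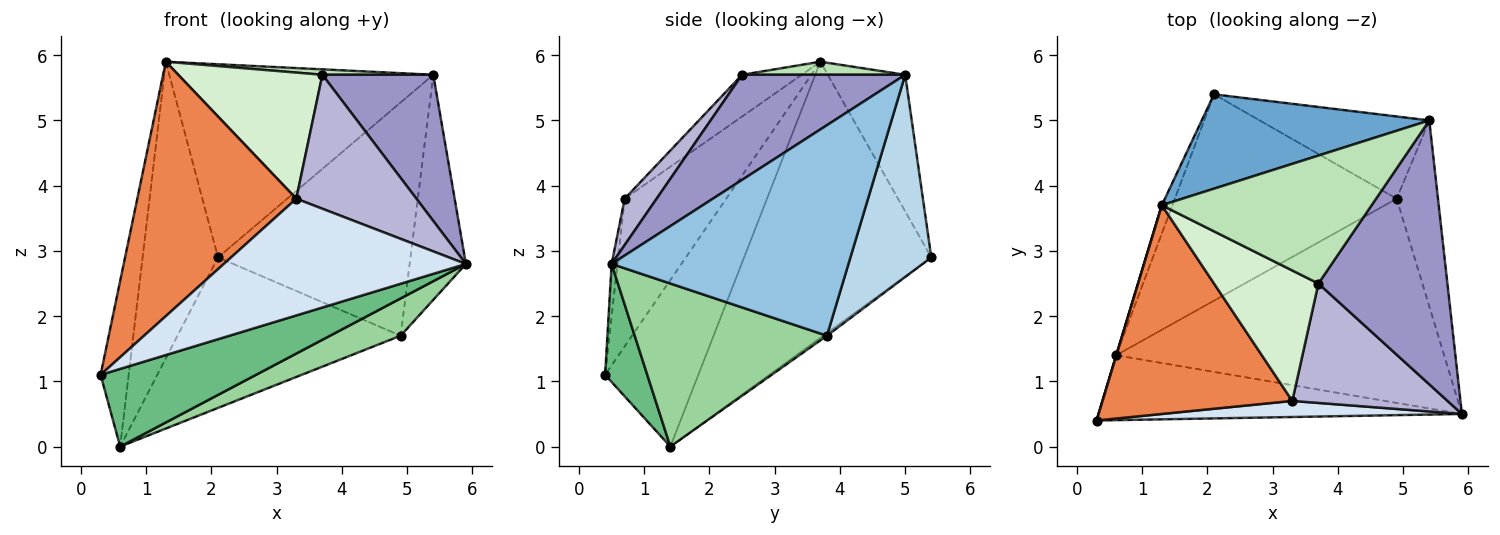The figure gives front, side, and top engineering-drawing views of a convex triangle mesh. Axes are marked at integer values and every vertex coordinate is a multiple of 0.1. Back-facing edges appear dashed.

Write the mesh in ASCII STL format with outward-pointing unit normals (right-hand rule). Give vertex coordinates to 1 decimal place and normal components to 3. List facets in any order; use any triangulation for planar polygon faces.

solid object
 facet normal -0.255 0.869 0.424
  outer loop
   vertex 5.4 5.0 5.7
   vertex 2.1 5.4 2.9
   vertex 1.3 3.7 5.9
  endloop
 endfacet
 facet normal 0.956 0.227 -0.188
  outer loop
   vertex 4.9 3.8 1.7
   vertex 5.4 5.0 5.7
   vertex 5.9 0.5 2.8
  endloop
 endfacet
 facet normal 0.369 0.877 -0.309
  outer loop
   vertex 4.9 3.8 1.7
   vertex 2.1 5.4 2.9
   vertex 5.4 5.0 5.7
  endloop
 endfacet
 facet normal -0.024 -0.990 0.136
  outer loop
   vertex 3.3 0.7 3.8
   vertex 0.3 0.4 1.1
   vertex 5.9 0.5 2.8
  endloop
 endfacet
 facet normal -0.443 -0.693 0.569
  outer loop
   vertex 3.3 0.7 3.8
   vertex 1.3 3.7 5.9
   vertex 0.3 0.4 1.1
  endloop
 endfacet
 facet normal -0.010 0.589 -0.808
  outer loop
   vertex 0.6 1.4 0.0
   vertex 2.1 5.4 2.9
   vertex 4.9 3.8 1.7
  endloop
 endfacet
 facet normal -0.957 0.288 0.001
  outer loop
   vertex 0.6 1.4 0.0
   vertex 0.3 0.4 1.1
   vertex 1.3 3.7 5.9
  endloop
 endfacet
 facet normal -0.927 0.373 -0.036
  outer loop
   vertex 0.6 1.4 0.0
   vertex 1.3 3.7 5.9
   vertex 2.1 5.4 2.9
  endloop
 endfacet
 facet normal 0.204 -0.751 -0.628
  outer loop
   vertex 0.6 1.4 0.0
   vertex 5.9 0.5 2.8
   vertex 0.3 0.4 1.1
  endloop
 endfacet
 facet normal 0.439 -0.161 -0.884
  outer loop
   vertex 0.6 1.4 0.0
   vertex 4.9 3.8 1.7
   vertex 5.9 0.5 2.8
  endloop
 endfacet
 facet normal 0.062 -0.042 0.997
  outer loop
   vertex 3.7 2.5 5.7
   vertex 5.4 5.0 5.7
   vertex 1.3 3.7 5.9
  endloop
 endfacet
 facet normal -0.276 -0.668 0.691
  outer loop
   vertex 3.7 2.5 5.7
   vertex 1.3 3.7 5.9
   vertex 3.3 0.7 3.8
  endloop
 endfacet
 facet normal 0.580 -0.395 0.712
  outer loop
   vertex 3.7 2.5 5.7
   vertex 5.9 0.5 2.8
   vertex 5.4 5.0 5.7
  endloop
 endfacet
 facet normal 0.195 -0.732 0.653
  outer loop
   vertex 3.7 2.5 5.7
   vertex 3.3 0.7 3.8
   vertex 5.9 0.5 2.8
  endloop
 endfacet
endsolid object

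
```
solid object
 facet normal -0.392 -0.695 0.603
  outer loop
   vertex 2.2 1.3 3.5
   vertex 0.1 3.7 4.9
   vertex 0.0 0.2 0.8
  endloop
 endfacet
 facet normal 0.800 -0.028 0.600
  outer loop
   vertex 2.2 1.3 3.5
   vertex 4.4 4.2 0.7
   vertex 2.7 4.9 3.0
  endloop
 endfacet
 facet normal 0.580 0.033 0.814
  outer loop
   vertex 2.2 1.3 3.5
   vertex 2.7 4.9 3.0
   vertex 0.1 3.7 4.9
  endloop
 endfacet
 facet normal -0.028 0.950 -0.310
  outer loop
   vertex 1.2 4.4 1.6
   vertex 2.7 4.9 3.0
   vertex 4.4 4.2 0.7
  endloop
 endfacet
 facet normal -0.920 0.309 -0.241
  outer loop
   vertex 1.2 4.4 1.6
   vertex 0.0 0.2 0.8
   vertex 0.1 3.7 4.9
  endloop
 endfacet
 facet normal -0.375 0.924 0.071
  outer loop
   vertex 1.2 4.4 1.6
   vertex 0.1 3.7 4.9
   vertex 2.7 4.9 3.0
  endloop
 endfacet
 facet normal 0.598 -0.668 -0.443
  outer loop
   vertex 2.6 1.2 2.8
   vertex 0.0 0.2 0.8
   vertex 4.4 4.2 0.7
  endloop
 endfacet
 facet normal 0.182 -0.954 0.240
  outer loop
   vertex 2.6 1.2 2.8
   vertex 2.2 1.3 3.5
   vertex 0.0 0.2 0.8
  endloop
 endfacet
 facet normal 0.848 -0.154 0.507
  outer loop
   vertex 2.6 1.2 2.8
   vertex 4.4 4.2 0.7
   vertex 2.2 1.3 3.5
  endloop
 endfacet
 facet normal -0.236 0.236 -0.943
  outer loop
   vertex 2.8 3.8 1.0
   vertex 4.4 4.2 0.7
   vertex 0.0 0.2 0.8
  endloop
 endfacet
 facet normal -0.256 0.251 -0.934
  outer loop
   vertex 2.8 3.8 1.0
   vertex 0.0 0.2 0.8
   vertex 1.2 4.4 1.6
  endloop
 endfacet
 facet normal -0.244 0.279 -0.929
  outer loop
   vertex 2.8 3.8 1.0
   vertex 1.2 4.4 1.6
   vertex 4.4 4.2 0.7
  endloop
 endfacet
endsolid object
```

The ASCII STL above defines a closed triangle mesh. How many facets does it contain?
12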